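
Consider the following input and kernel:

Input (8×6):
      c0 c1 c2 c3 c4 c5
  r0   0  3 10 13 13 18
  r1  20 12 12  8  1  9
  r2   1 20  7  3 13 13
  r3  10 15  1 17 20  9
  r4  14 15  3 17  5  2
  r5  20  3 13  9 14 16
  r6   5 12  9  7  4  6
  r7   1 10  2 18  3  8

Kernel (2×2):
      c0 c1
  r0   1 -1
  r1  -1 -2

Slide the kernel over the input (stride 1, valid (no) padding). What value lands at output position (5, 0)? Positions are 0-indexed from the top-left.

-12

The receptive field on the input at this output position is [20 3 / 5 12]. Elementwise product with the kernel and sum: 20·1 + 3·-1 + 5·-1 + 12·-2.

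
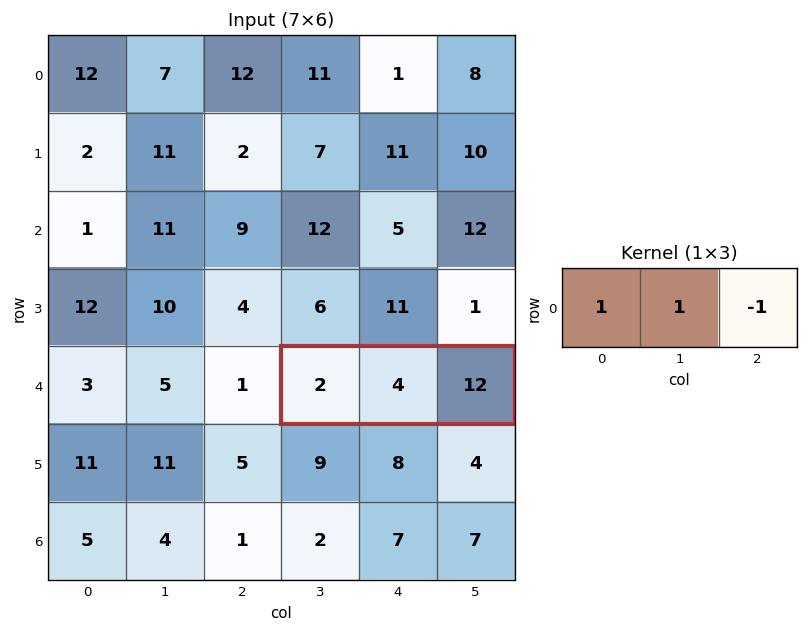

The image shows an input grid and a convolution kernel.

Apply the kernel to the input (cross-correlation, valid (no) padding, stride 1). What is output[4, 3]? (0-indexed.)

-6

The receptive field on the input at this output position is [2 4 12]. Elementwise product with the kernel and sum: 2·1 + 4·1 + 12·-1.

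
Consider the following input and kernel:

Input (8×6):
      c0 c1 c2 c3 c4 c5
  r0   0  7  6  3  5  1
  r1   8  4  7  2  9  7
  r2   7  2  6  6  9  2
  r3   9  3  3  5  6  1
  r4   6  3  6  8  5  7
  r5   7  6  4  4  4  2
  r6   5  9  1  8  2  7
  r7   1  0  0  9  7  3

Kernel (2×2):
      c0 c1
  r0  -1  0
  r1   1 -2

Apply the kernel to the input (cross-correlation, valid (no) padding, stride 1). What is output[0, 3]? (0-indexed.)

The receptive field on the input at this output position is [3 5 / 2 9]. Elementwise product with the kernel and sum: 3·-1 + 2·1 + 9·-2.

-19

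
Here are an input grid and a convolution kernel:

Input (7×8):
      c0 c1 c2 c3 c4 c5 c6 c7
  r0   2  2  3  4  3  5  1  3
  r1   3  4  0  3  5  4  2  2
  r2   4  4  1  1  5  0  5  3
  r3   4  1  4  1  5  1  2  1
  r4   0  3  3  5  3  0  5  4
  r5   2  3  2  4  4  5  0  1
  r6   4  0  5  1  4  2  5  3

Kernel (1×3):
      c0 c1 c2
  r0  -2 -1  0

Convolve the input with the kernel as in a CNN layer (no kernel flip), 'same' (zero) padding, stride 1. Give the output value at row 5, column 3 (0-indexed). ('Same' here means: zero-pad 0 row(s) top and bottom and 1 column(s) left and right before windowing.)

-8

The receptive field on the zero-padded input at this output position is [2 4 4]. Elementwise product with the kernel and sum: 2·-2 + 4·-1.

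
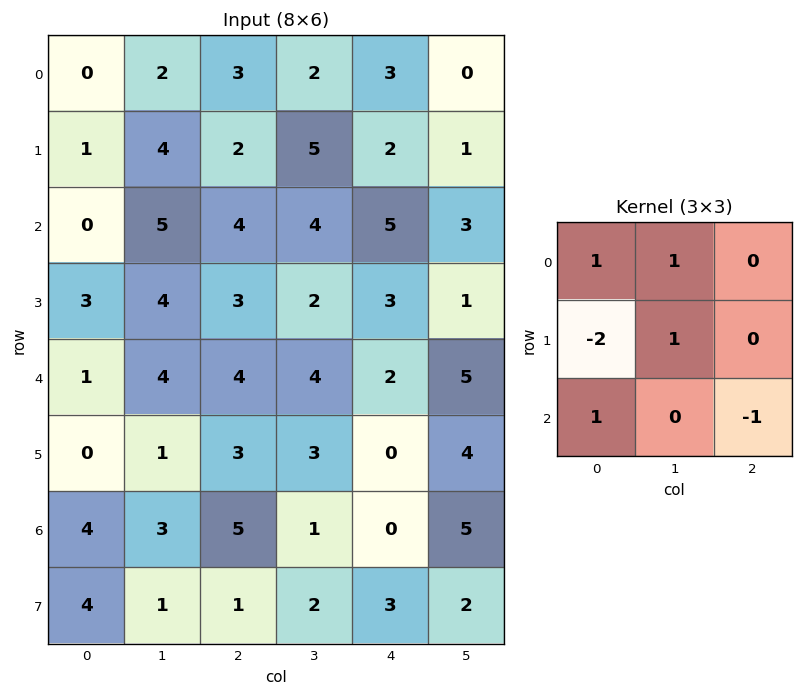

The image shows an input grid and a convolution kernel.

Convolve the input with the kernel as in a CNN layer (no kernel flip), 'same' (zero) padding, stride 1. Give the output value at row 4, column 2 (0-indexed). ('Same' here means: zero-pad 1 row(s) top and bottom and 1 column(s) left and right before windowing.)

The receptive field on the zero-padded input at this output position is [4 3 2 / 4 4 4 / 1 3 3]. Elementwise product with the kernel and sum: 4·1 + 3·1 + 4·-2 + 4·1 + 1·1 + 3·-1.

1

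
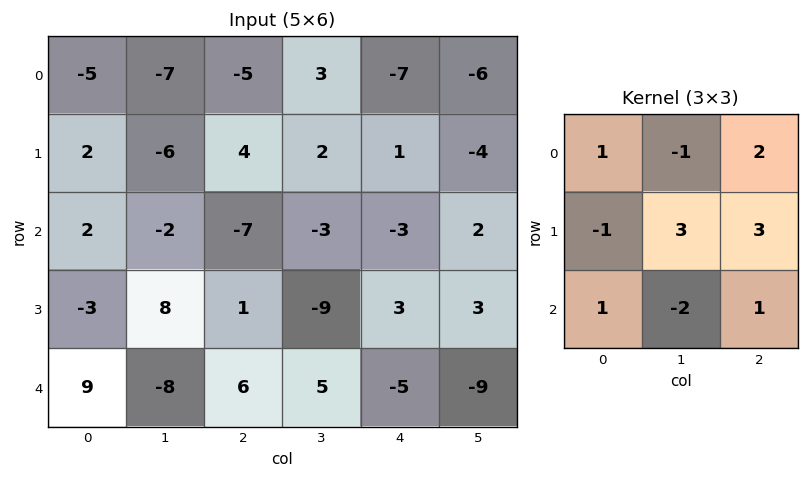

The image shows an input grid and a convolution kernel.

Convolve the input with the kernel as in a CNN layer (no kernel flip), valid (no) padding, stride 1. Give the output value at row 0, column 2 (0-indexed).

-21

The receptive field on the input at this output position is [-5 3 -7 / 4 2 1 / -7 -3 -3]. Elementwise product with the kernel and sum: -5·1 + 3·-1 + -7·2 + 4·-1 + 2·3 + 1·3 + -7·1 + -3·-2 + -3·1.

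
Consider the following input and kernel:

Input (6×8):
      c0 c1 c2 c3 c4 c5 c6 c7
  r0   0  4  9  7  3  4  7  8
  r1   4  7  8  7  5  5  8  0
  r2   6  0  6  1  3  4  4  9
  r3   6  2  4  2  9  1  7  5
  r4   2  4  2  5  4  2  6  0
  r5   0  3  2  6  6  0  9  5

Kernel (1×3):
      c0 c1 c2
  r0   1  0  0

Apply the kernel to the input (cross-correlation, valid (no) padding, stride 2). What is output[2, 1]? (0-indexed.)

2

The receptive field on the input at this output position is [2 5 4]. Elementwise product with the kernel and sum: 2·1.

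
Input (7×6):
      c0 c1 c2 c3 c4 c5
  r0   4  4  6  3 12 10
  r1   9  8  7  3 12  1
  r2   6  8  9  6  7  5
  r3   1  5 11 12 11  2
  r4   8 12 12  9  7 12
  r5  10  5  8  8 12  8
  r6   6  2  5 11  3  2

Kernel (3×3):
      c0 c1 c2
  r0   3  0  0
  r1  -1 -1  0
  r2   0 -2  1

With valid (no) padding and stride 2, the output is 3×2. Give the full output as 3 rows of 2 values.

-12 3
0 -7
10 1

Output[0,0]: The receptive field on the input at this output position is [4 4 6 / 9 8 7 / 6 8 9]. Elementwise product with the kernel and sum: 4·3 + 9·-1 + 8·-1 + 8·-2 + 9·1.
Output[0,1]: The receptive field on the input at this output position is [6 3 12 / 7 3 12 / 9 6 7]. Elementwise product with the kernel and sum: 6·3 + 7·-1 + 3·-1 + 6·-2 + 7·1.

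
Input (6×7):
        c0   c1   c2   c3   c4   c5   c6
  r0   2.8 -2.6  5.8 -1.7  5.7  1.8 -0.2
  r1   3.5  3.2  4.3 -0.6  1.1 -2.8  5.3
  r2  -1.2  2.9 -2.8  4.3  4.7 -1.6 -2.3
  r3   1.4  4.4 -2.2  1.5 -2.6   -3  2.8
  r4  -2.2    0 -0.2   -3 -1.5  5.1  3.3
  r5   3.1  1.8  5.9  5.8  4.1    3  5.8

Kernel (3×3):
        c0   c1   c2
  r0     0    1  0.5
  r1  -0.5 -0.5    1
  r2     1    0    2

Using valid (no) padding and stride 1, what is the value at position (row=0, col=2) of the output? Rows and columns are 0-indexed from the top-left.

The receptive field on the input at this output position is [5.8 -1.7 5.7 / 4.3 -0.6 1.1 / -2.8 4.3 4.7]. Elementwise product with the kernel and sum: -1.7·1 + 5.7·0.5 + 4.3·-0.5 + -0.6·-0.5 + 1.1·1 + -2.8·1 + 4.7·2.

7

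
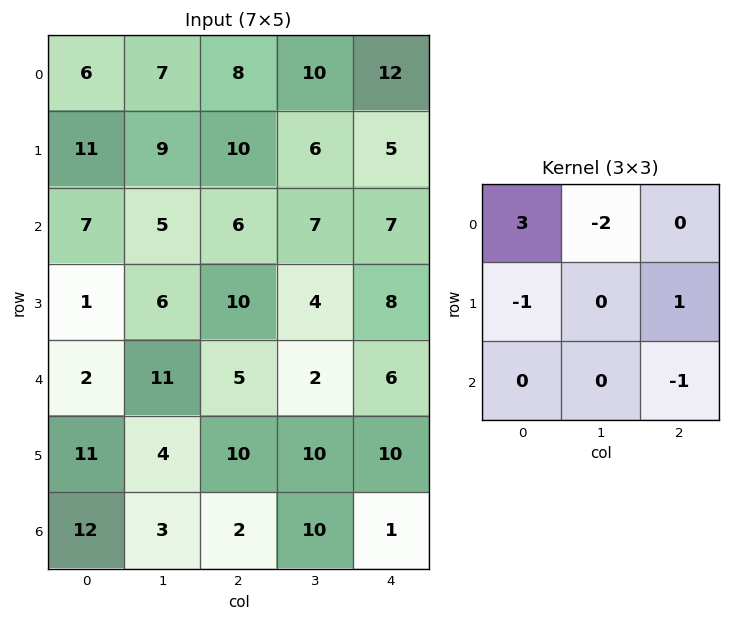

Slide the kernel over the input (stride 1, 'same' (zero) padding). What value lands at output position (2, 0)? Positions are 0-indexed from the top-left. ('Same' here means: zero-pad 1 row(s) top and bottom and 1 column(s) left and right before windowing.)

The receptive field on the zero-padded input at this output position is [0 11 9 / 0 7 5 / 0 1 6]. Elementwise product with the kernel and sum: 0·3 + 11·-2 + 0·-1 + 5·1 + 6·-1.

-23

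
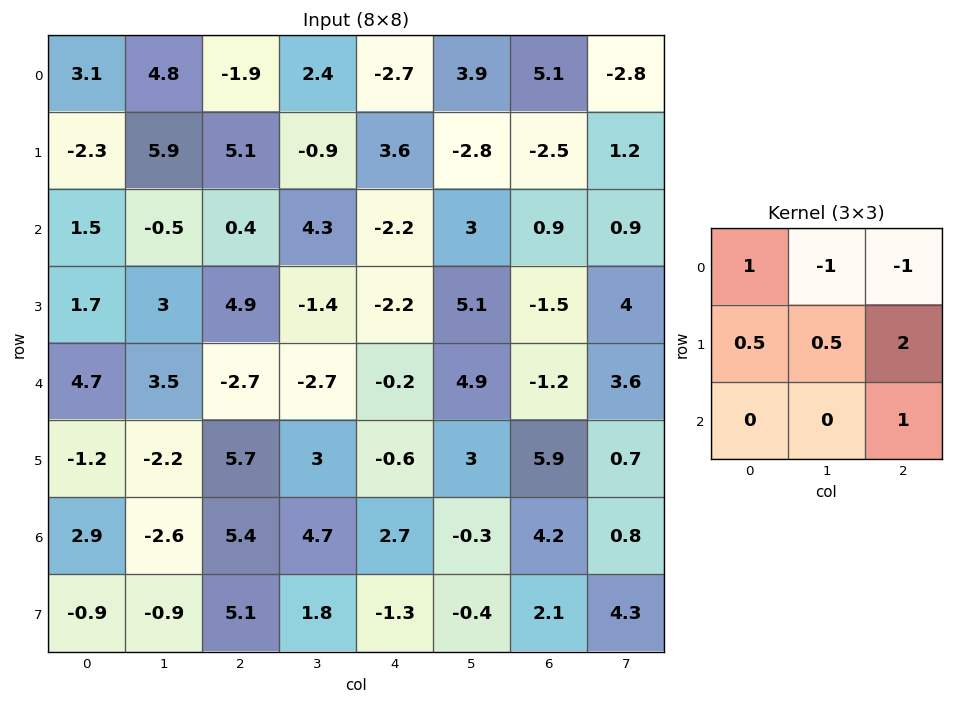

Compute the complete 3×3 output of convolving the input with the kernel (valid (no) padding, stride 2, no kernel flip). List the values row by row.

Output[0,0]: The receptive field on the input at this output position is [3.1 4.8 -1.9 / -2.3 5.9 5.1 / 1.5 -0.5 0.4]. Elementwise product with the kernel and sum: 3.1·1 + 4.8·-1 + -1.9·-1 + -2.3·0.5 + 5.9·0.5 + 5.1·2 + 0.4·1.
Output[0,1]: The receptive field on the input at this output position is [-1.9 2.4 -2.7 / 5.1 -0.9 3.6 / 0.4 4.3 -2.2]. Elementwise product with the kernel and sum: -1.9·1 + 2.4·-1 + -2.7·-1 + 5.1·0.5 + -0.9·0.5 + 3.6·2 + -2.2·1.

12.6 5.5 -15.4
11.05 -4.55 -8.85
19 6.05 13.3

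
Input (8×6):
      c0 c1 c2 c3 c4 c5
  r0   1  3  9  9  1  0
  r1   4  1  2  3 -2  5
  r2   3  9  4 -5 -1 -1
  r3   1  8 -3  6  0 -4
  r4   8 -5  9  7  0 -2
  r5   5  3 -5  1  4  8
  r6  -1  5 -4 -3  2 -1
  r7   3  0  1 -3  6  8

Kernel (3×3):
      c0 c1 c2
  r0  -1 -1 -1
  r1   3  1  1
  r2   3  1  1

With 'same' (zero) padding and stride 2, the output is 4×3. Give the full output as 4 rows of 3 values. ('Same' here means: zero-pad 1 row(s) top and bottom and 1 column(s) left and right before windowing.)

9 35 40
16 47 -9
2 -5 32
-1 7 -16

Output[0,0]: The receptive field on the zero-padded input at this output position is [0 0 0 / 0 1 3 / 0 4 1]. Elementwise product with the kernel and sum: 0·-1 + 0·-1 + 0·-1 + 0·3 + 1·1 + 3·1 + 0·3 + 4·1 + 1·1.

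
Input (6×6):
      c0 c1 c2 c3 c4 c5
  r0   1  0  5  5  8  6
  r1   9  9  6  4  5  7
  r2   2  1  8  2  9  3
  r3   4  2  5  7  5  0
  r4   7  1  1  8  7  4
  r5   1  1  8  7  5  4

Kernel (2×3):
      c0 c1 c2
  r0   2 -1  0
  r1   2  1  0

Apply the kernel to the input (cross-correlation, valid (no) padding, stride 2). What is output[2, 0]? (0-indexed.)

16

The receptive field on the input at this output position is [7 1 1 / 1 1 8]. Elementwise product with the kernel and sum: 7·2 + 1·-1 + 1·2 + 1·1.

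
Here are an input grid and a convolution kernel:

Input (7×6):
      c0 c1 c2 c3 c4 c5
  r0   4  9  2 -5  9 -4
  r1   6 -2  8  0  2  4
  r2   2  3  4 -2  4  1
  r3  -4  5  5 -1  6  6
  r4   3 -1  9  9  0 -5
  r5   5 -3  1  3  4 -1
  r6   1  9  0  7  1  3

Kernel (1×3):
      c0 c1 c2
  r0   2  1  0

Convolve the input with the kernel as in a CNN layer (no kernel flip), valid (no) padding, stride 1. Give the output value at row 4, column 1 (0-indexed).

The receptive field on the input at this output position is [-1 9 9]. Elementwise product with the kernel and sum: -1·2 + 9·1.

7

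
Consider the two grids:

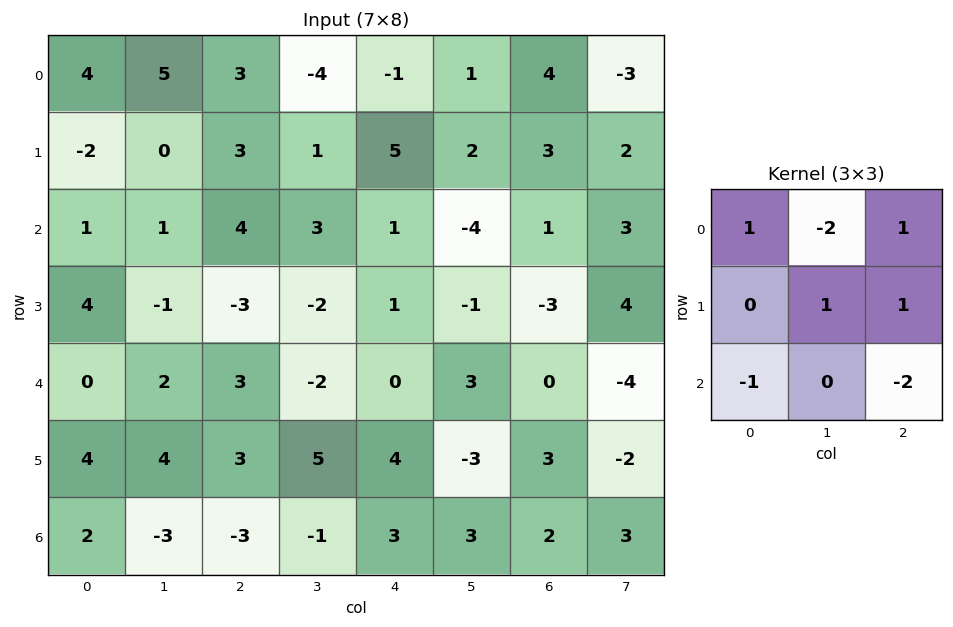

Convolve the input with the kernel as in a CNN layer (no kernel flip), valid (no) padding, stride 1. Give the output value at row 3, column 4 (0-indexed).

The receptive field on the input at this output position is [1 -1 -3 / 0 3 0 / 4 -3 3]. Elementwise product with the kernel and sum: 1·1 + -1·-2 + -3·1 + 3·1 + 0·1 + 4·-1 + 3·-2.

-7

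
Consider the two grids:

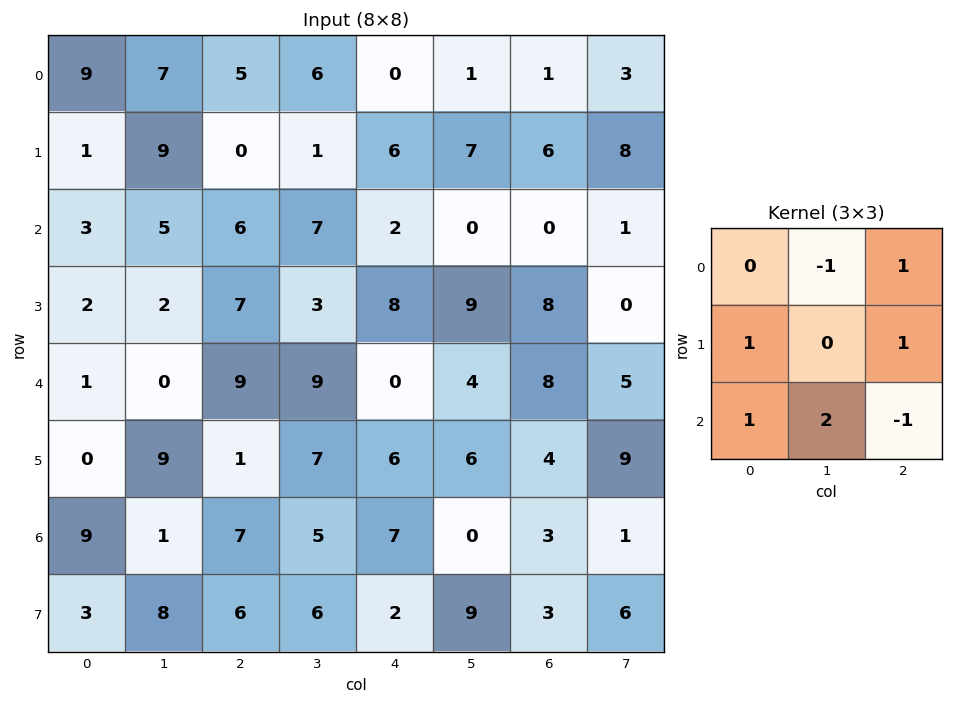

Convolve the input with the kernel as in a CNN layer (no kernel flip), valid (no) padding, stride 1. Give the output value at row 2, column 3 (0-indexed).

The receptive field on the input at this output position is [7 2 0 / 3 8 9 / 9 0 4]. Elementwise product with the kernel and sum: 2·-1 + 0·1 + 3·1 + 9·1 + 9·1 + 0·2 + 4·-1.

15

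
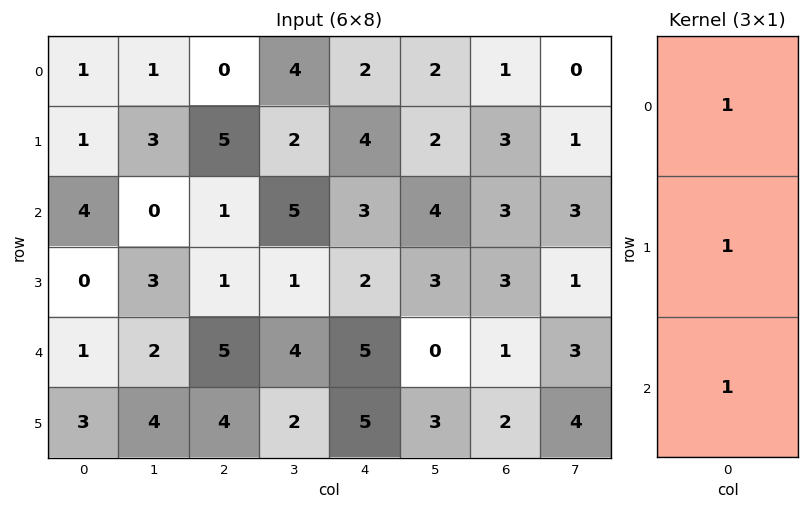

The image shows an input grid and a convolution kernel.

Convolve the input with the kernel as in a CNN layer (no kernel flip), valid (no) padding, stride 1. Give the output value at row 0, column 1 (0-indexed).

The receptive field on the input at this output position is [1 / 3 / 0]. Elementwise product with the kernel and sum: 1·1 + 3·1 + 0·1.

4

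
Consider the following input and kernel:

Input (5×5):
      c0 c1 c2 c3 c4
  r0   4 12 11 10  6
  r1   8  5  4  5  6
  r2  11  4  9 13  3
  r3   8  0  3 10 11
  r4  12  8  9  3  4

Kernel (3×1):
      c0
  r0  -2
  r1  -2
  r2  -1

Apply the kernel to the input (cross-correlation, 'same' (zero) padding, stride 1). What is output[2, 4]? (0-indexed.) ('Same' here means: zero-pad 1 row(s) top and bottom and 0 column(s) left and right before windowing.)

The receptive field on the zero-padded input at this output position is [6 / 3 / 11]. Elementwise product with the kernel and sum: 6·-2 + 3·-2 + 11·-1.

-29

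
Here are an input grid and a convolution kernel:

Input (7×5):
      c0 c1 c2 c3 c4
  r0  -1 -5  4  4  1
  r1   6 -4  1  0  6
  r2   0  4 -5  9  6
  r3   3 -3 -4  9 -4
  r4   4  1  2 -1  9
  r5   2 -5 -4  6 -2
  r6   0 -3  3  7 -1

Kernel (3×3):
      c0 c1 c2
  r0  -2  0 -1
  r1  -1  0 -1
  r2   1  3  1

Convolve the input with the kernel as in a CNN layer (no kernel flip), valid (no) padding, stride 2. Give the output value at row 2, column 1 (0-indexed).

The receptive field on the input at this output position is [2 -1 9 / -4 6 -2 / 3 7 -1]. Elementwise product with the kernel and sum: 2·-2 + 9·-1 + -4·-1 + -2·-1 + 3·1 + 7·3 + -1·1.

16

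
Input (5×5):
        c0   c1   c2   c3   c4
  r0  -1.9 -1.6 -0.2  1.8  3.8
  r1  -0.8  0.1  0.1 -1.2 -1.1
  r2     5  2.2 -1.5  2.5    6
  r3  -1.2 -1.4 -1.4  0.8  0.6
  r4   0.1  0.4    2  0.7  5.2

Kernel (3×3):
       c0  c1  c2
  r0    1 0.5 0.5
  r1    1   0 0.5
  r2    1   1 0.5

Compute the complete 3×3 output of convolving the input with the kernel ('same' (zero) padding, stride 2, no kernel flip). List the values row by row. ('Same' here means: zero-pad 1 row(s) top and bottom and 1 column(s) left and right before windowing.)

Output[0,0]: The receptive field on the zero-padded input at this output position is [0 0 0 / 0 -1.9 -1.6 / 0 -0.8 0.1]. Elementwise product with the kernel and sum: 0·1 + 0·0.5 + 0·0.5 + 0·1 + -1.6·0.5 + 0·1 + -0.8·1 + 0.1·0.5.
Output[0,1]: The receptive field on the zero-padded input at this output position is [0 0 0 / -1.6 -0.2 1.8 / 0.1 0.1 -1.2]. Elementwise product with the kernel and sum: 0·1 + 0·0.5 + 0·0.5 + -1.6·1 + 1.8·0.5 + 0.1·1 + 0.1·1 + -1.2·0.5.

-1.55 -1.1 -0.5
-1.15 0.6 2.15
-1.1 -0.95 1.8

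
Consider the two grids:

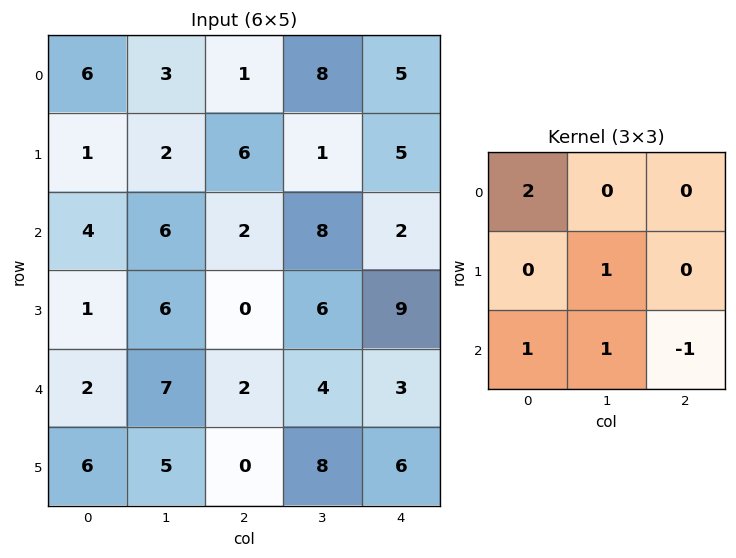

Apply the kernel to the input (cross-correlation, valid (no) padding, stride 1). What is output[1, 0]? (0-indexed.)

The receptive field on the input at this output position is [1 2 6 / 4 6 2 / 1 6 0]. Elementwise product with the kernel and sum: 1·2 + 6·1 + 1·1 + 6·1 + 0·-1.

15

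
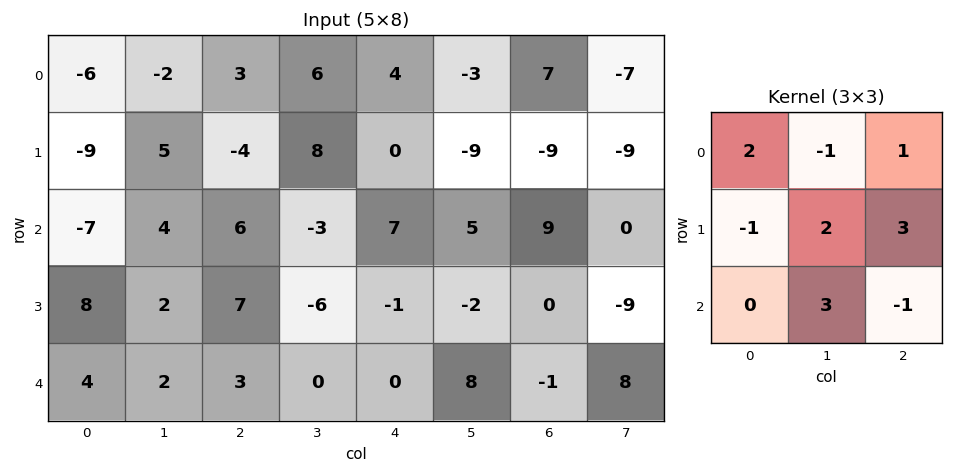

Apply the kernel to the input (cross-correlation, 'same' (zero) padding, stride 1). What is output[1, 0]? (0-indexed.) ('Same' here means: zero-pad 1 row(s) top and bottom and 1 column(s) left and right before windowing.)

The receptive field on the zero-padded input at this output position is [0 -6 -2 / 0 -9 5 / 0 -7 4]. Elementwise product with the kernel and sum: 0·2 + -6·-1 + -2·1 + 0·-1 + -9·2 + 5·3 + -7·3 + 4·-1.

-24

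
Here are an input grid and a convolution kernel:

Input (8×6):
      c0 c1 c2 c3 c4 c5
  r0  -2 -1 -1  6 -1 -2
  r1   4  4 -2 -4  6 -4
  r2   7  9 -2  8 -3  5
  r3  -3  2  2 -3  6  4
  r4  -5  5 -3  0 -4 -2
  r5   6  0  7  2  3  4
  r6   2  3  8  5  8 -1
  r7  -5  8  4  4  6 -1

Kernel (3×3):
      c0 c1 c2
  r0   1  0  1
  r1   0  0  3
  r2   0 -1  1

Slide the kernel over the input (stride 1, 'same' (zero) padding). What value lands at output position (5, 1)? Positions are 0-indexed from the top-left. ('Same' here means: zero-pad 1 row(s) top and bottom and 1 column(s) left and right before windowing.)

18

The receptive field on the zero-padded input at this output position is [-5 5 -3 / 6 0 7 / 2 3 8]. Elementwise product with the kernel and sum: -5·1 + -3·1 + 7·3 + 3·-1 + 8·1.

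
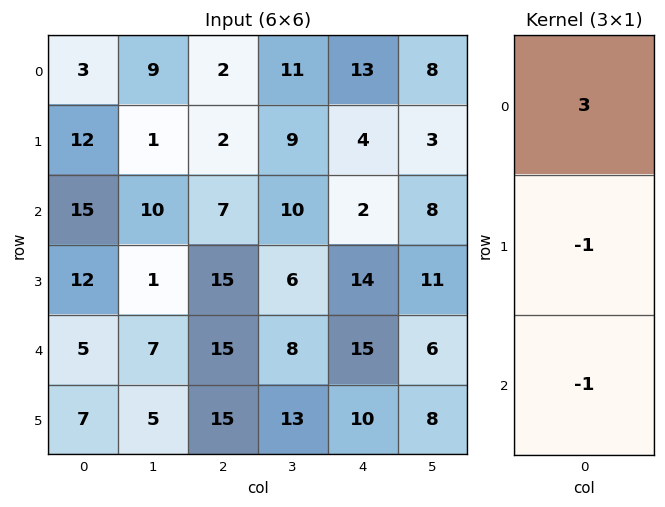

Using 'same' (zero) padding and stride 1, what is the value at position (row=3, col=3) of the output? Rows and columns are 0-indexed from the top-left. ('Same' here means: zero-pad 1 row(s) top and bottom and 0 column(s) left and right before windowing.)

16

The receptive field on the zero-padded input at this output position is [10 / 6 / 8]. Elementwise product with the kernel and sum: 10·3 + 6·-1 + 8·-1.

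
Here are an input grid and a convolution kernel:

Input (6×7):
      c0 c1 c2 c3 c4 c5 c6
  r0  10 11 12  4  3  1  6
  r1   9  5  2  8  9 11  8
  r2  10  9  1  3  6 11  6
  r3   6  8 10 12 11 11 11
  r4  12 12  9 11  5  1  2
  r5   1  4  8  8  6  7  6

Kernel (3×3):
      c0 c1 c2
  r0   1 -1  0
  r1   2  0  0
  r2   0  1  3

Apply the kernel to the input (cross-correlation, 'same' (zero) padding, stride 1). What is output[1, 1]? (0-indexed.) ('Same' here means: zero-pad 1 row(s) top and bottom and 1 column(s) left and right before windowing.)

The receptive field on the zero-padded input at this output position is [10 11 12 / 9 5 2 / 10 9 1]. Elementwise product with the kernel and sum: 10·1 + 11·-1 + 9·2 + 9·1 + 1·3.

29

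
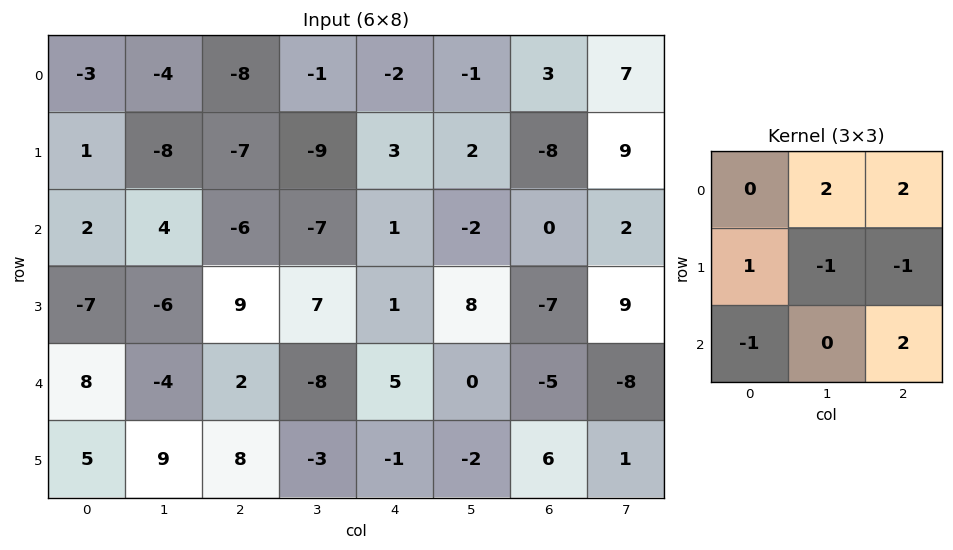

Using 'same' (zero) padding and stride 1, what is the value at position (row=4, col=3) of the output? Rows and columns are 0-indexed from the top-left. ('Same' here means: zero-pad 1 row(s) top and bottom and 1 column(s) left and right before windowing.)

The receptive field on the zero-padded input at this output position is [9 7 1 / 2 -8 5 / 8 -3 -1]. Elementwise product with the kernel and sum: 7·2 + 1·2 + 2·1 + -8·-1 + 5·-1 + 8·-1 + -1·2.

11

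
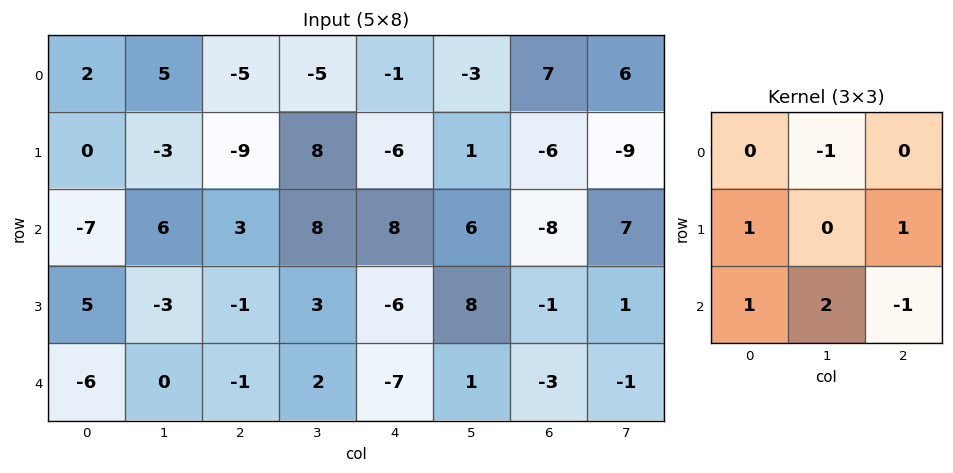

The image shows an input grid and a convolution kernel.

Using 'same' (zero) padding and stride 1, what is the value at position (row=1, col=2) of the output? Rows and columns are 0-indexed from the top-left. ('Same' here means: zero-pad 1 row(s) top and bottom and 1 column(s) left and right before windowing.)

14

The receptive field on the zero-padded input at this output position is [5 -5 -5 / -3 -9 8 / 6 3 8]. Elementwise product with the kernel and sum: -5·-1 + -3·1 + 8·1 + 6·1 + 3·2 + 8·-1.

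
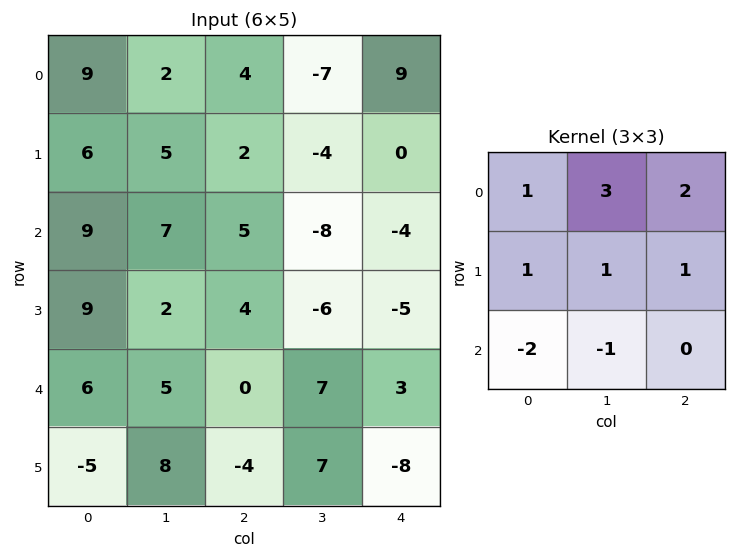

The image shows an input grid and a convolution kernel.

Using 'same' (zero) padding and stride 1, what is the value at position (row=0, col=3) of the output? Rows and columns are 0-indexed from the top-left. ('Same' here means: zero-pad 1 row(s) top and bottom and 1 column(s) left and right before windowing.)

The receptive field on the zero-padded input at this output position is [0 0 0 / 4 -7 9 / 2 -4 0]. Elementwise product with the kernel and sum: 0·1 + 0·3 + 0·2 + 4·1 + -7·1 + 9·1 + 2·-2 + -4·-1.

6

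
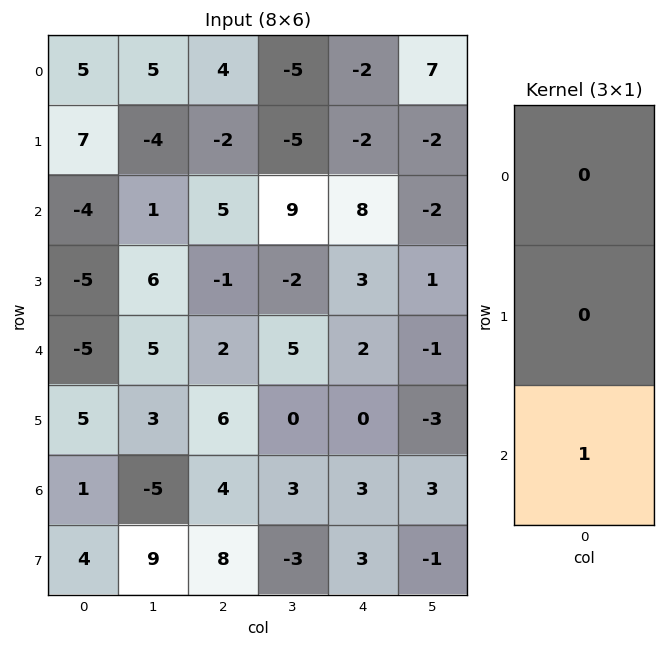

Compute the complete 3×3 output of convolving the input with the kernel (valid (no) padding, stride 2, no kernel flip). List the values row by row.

-4 5 8
-5 2 2
1 4 3

Output[0,0]: The receptive field on the input at this output position is [5 / 7 / -4]. Elementwise product with the kernel and sum: -4·1.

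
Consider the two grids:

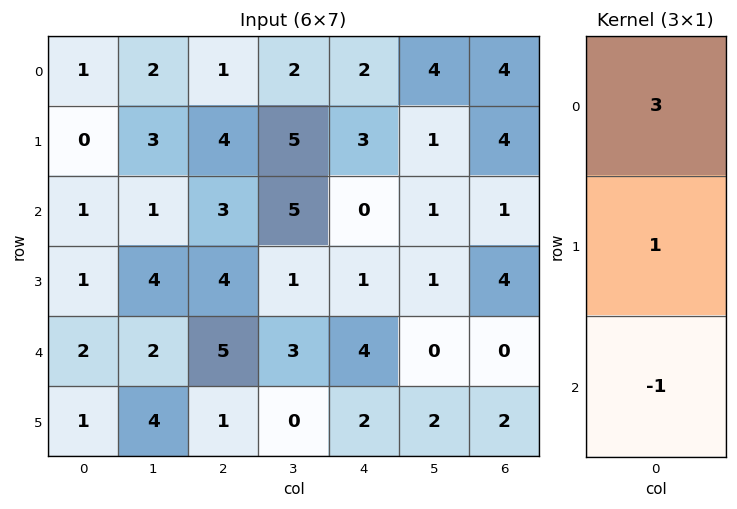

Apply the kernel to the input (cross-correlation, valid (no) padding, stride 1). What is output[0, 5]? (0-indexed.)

The receptive field on the input at this output position is [4 / 1 / 1]. Elementwise product with the kernel and sum: 4·3 + 1·1 + 1·-1.

12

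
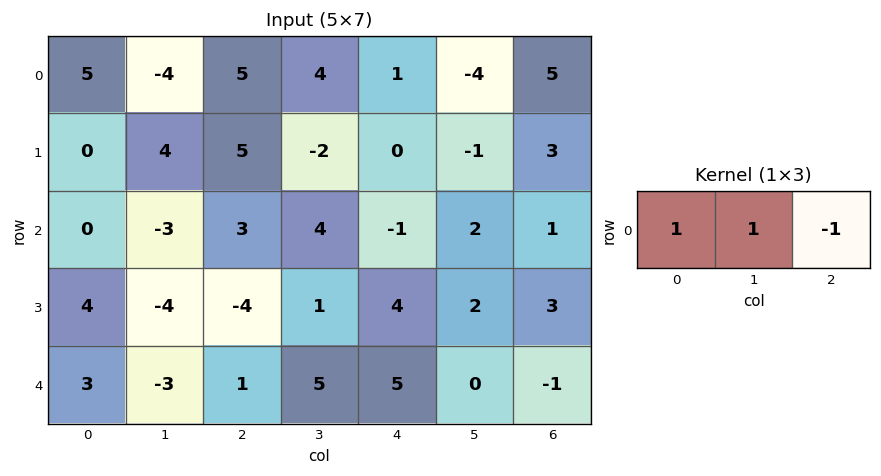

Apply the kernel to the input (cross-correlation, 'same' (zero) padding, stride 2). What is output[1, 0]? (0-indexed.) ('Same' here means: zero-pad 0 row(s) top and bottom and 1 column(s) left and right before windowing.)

3

The receptive field on the zero-padded input at this output position is [0 0 -3]. Elementwise product with the kernel and sum: 0·1 + 0·1 + -3·-1.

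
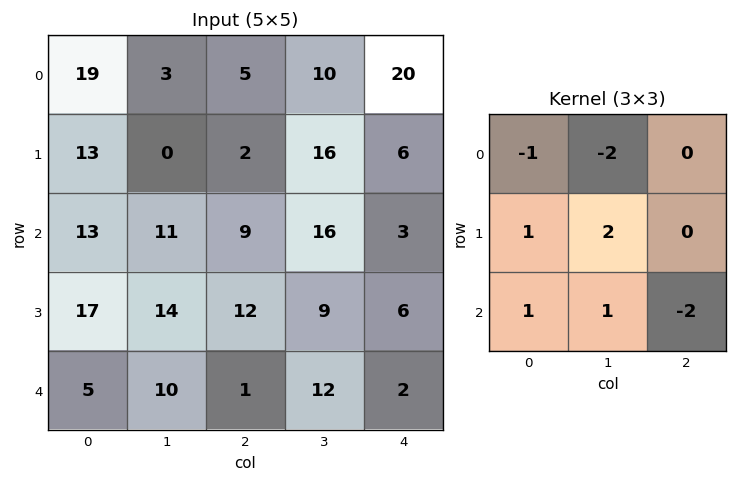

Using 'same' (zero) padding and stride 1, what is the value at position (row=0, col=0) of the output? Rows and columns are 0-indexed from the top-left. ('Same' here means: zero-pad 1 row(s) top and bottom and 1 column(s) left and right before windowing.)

51

The receptive field on the zero-padded input at this output position is [0 0 0 / 0 19 3 / 0 13 0]. Elementwise product with the kernel and sum: 0·-1 + 0·-2 + 0·1 + 19·2 + 0·1 + 13·1 + 0·-2.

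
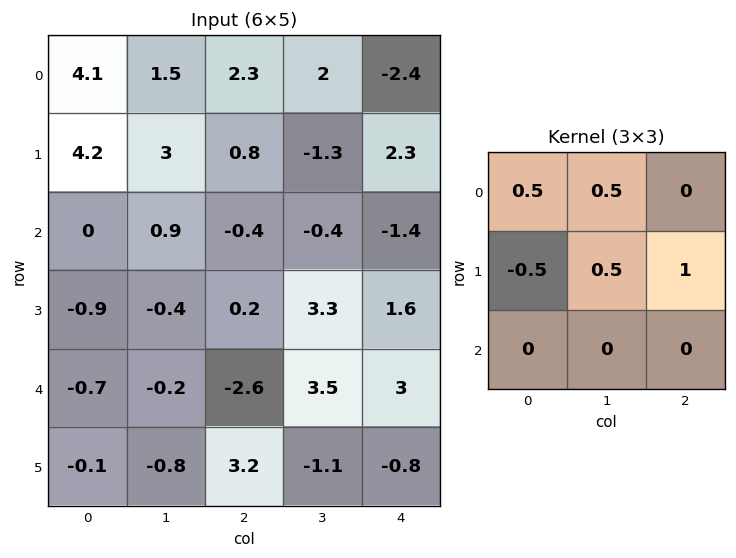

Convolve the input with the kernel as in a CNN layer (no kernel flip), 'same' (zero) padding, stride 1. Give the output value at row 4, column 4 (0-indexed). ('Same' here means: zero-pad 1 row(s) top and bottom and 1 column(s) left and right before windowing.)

The receptive field on the zero-padded input at this output position is [3.3 1.6 0 / 3.5 3 0 / -1.1 -0.8 0]. Elementwise product with the kernel and sum: 3.3·0.5 + 1.6·0.5 + 3.5·-0.5 + 3·0.5 + 0·1.

2.2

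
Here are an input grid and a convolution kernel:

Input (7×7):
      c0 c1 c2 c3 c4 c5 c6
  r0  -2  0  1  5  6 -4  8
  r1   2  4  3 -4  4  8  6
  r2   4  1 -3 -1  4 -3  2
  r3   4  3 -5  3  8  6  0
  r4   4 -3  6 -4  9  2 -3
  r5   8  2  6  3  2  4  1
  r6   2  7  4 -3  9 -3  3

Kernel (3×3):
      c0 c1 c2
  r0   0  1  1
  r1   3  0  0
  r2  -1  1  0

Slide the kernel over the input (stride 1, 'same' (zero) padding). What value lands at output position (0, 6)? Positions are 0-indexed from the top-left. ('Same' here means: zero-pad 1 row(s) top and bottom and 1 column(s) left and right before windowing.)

The receptive field on the zero-padded input at this output position is [0 0 0 / -4 8 0 / 8 6 0]. Elementwise product with the kernel and sum: 0·1 + 0·1 + -4·3 + 8·-1 + 6·1.

-14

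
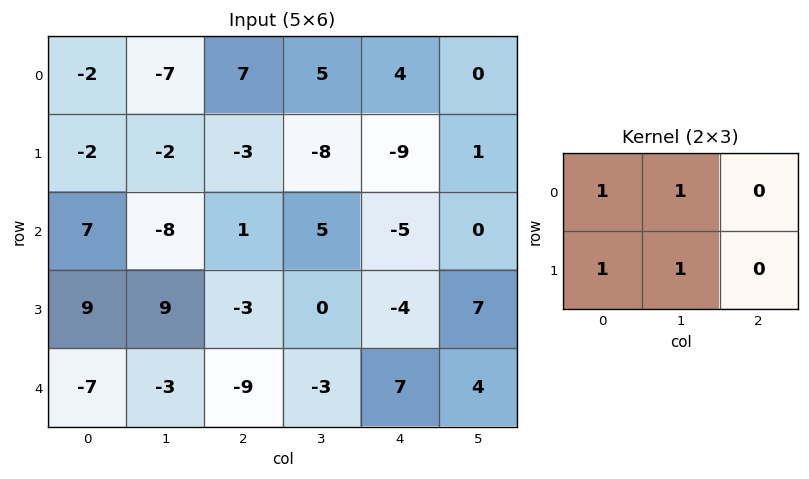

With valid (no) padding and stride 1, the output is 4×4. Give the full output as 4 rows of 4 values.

-13 -5 1 -8
-5 -12 -5 -17
17 -1 3 -4
8 -6 -15 0

Output[0,0]: The receptive field on the input at this output position is [-2 -7 7 / -2 -2 -3]. Elementwise product with the kernel and sum: -2·1 + -7·1 + -2·1 + -2·1.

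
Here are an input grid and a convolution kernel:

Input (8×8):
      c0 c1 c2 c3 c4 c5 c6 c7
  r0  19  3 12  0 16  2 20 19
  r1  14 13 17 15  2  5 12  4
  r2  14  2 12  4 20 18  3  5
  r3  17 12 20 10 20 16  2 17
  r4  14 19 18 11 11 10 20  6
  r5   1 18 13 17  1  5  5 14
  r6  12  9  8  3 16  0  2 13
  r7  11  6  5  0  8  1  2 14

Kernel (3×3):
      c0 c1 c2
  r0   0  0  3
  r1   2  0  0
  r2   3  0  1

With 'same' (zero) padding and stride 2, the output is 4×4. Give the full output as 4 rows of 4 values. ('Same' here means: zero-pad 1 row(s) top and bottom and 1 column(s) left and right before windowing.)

13 60 50 23
51 95 69 113
54 139 126 100
60 87 22 59

Output[0,0]: The receptive field on the zero-padded input at this output position is [0 0 0 / 0 19 3 / 0 14 13]. Elementwise product with the kernel and sum: 0·3 + 0·2 + 0·3 + 13·1.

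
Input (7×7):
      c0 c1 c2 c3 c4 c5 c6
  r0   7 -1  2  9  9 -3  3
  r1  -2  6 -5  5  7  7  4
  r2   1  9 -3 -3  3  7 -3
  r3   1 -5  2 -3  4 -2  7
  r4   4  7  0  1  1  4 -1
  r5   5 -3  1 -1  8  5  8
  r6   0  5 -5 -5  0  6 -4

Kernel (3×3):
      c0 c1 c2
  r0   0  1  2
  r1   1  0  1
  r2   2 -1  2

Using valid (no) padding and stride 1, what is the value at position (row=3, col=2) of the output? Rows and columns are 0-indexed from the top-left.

The receptive field on the input at this output position is [2 -3 4 / 0 1 1 / 1 -1 8]. Elementwise product with the kernel and sum: -3·1 + 4·2 + 0·1 + 1·1 + 1·2 + -1·-1 + 8·2.

25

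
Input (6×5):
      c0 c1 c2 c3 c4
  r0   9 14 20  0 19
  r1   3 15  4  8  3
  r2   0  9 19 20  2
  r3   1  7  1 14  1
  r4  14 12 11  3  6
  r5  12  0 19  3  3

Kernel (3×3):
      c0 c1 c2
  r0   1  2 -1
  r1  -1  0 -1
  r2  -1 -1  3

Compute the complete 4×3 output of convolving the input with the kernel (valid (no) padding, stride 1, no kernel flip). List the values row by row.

Output[0,0]: The receptive field on the input at this output position is [9 14 20 / 3 15 4 / 0 9 19]. Elementwise product with the kernel and sum: 9·1 + 14·2 + 20·-1 + 3·-1 + 4·-1 + 0·-1 + 9·-1 + 19·3.
Output[0,1]: The receptive field on the input at this output position is [14 20 0 / 15 4 8 / 9 19 20]. Elementwise product with the kernel and sum: 14·1 + 20·2 + 0·-1 + 15·-1 + 8·-1 + 9·-1 + 19·-1 + 20·3.

58 63 -39
5 20 -16
4 -8 59
34 -30 -2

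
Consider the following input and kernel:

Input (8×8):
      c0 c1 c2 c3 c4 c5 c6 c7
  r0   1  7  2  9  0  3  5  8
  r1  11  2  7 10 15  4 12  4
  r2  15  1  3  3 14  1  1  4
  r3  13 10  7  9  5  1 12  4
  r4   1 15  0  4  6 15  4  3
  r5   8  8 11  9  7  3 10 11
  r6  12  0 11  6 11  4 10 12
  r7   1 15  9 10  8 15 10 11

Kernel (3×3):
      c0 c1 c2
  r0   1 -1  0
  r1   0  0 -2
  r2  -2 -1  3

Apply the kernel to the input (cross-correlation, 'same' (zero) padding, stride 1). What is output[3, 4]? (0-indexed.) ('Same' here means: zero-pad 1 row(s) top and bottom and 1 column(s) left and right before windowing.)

The receptive field on the zero-padded input at this output position is [3 14 1 / 9 5 1 / 4 6 15]. Elementwise product with the kernel and sum: 3·1 + 14·-1 + 1·-2 + 4·-2 + 6·-1 + 15·3.

18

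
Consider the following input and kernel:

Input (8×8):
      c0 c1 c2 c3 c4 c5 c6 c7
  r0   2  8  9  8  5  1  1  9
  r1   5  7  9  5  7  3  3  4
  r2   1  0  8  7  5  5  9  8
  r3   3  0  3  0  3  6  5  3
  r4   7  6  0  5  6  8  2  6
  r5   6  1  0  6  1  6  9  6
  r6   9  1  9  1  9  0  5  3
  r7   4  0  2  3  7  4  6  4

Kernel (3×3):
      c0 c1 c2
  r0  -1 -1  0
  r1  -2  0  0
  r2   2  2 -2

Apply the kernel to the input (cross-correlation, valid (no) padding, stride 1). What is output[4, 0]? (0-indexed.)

The receptive field on the input at this output position is [7 6 0 / 6 1 0 / 9 1 9]. Elementwise product with the kernel and sum: 7·-1 + 6·-1 + 6·-2 + 9·2 + 1·2 + 9·-2.

-23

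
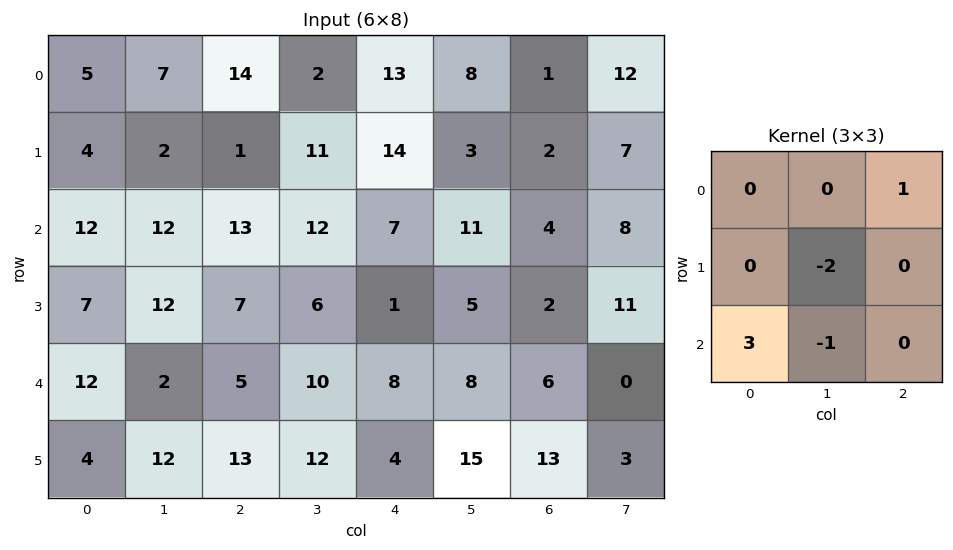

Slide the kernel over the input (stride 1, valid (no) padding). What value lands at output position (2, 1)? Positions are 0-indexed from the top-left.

The receptive field on the input at this output position is [12 13 12 / 12 7 6 / 2 5 10]. Elementwise product with the kernel and sum: 12·1 + 7·-2 + 2·3 + 5·-1.

-1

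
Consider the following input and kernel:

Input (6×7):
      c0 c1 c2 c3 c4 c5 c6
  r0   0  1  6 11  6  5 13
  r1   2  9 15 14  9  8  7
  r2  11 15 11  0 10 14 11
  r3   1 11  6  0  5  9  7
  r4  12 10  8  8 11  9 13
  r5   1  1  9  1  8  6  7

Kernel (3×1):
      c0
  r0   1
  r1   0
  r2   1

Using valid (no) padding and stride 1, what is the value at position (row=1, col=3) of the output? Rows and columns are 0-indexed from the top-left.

14

The receptive field on the input at this output position is [14 / 0 / 0]. Elementwise product with the kernel and sum: 14·1 + 0·1.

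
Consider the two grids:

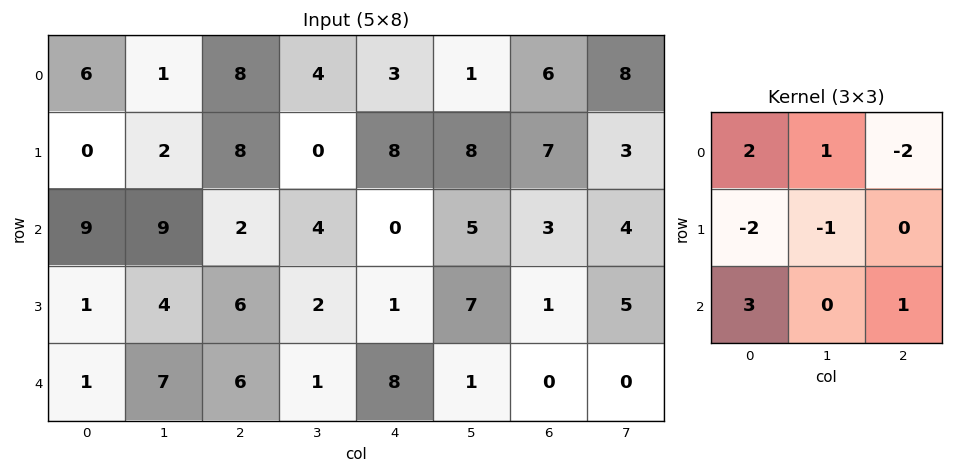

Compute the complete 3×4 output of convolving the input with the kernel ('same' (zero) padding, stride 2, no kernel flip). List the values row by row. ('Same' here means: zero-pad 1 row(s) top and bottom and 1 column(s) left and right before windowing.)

-4 -4 -3 19
-9 6 -3 30
-8 -10 -19 3

Output[0,0]: The receptive field on the zero-padded input at this output position is [0 0 0 / 0 6 1 / 0 0 2]. Elementwise product with the kernel and sum: 0·2 + 0·1 + 0·-2 + 0·-2 + 6·-1 + 0·3 + 2·1.
Output[0,1]: The receptive field on the zero-padded input at this output position is [0 0 0 / 1 8 4 / 2 8 0]. Elementwise product with the kernel and sum: 0·2 + 0·1 + 0·-2 + 1·-2 + 8·-1 + 2·3 + 0·1.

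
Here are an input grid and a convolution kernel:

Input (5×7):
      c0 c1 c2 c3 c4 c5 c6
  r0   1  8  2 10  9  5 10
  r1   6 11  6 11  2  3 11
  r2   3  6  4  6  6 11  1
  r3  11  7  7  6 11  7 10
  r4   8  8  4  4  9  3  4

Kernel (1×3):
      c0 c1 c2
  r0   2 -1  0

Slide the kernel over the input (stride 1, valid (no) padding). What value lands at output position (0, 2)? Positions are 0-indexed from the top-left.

The receptive field on the input at this output position is [2 10 9]. Elementwise product with the kernel and sum: 2·2 + 10·-1.

-6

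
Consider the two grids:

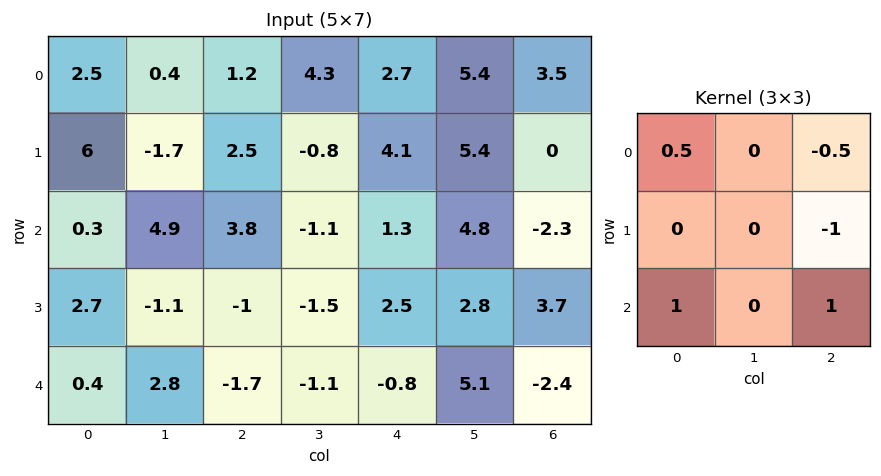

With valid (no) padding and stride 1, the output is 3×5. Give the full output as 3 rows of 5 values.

2.25 2.65 0.25 -2.25 -1.4
-0.35 -1.95 -0.6 -6.6 10.55
-2.05 6.2 -3.75 -1.75 -5.1

Output[0,0]: The receptive field on the input at this output position is [2.5 0.4 1.2 / 6 -1.7 2.5 / 0.3 4.9 3.8]. Elementwise product with the kernel and sum: 2.5·0.5 + 1.2·-0.5 + 2.5·-1 + 0.3·1 + 3.8·1.
Output[0,1]: The receptive field on the input at this output position is [0.4 1.2 4.3 / -1.7 2.5 -0.8 / 4.9 3.8 -1.1]. Elementwise product with the kernel and sum: 0.4·0.5 + 4.3·-0.5 + -0.8·-1 + 4.9·1 + -1.1·1.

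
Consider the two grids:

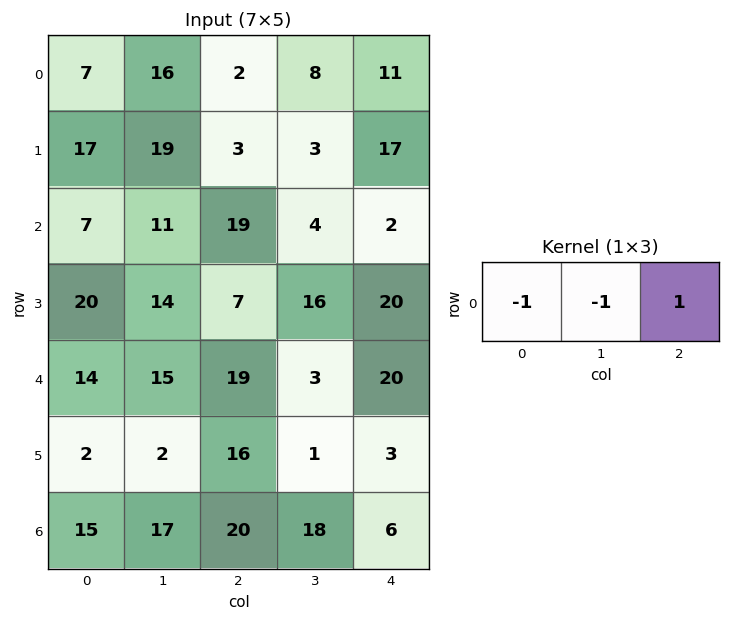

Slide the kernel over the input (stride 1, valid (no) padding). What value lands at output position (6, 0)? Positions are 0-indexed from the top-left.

-12

The receptive field on the input at this output position is [15 17 20]. Elementwise product with the kernel and sum: 15·-1 + 17·-1 + 20·1.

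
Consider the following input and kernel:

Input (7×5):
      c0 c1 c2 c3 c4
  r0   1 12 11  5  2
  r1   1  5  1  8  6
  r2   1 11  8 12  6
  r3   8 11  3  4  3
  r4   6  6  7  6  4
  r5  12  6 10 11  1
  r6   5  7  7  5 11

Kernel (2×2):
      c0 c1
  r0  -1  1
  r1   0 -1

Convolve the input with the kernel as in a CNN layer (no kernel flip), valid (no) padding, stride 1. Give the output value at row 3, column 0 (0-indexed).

The receptive field on the input at this output position is [8 11 / 6 6]. Elementwise product with the kernel and sum: 8·-1 + 11·1 + 6·-1.

-3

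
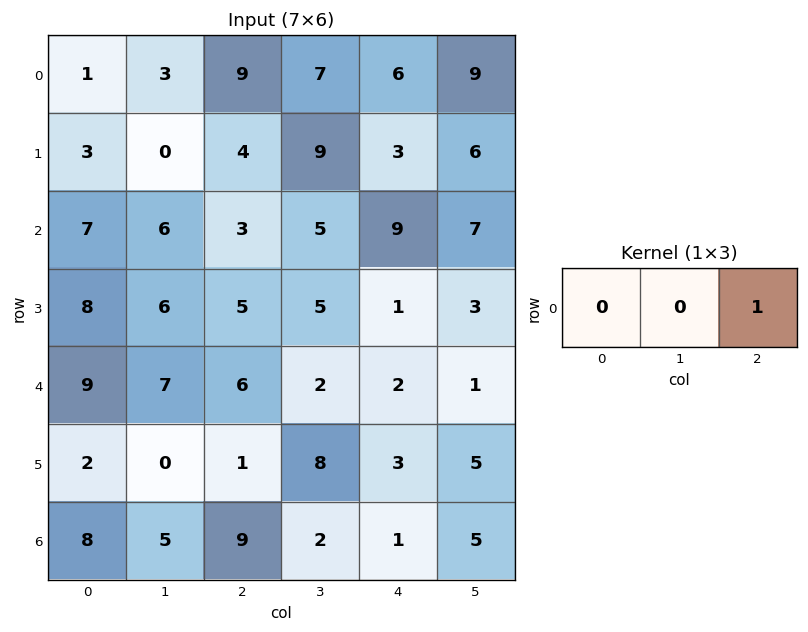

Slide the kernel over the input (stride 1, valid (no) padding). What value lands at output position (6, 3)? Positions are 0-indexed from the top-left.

The receptive field on the input at this output position is [2 1 5]. Elementwise product with the kernel and sum: 5·1.

5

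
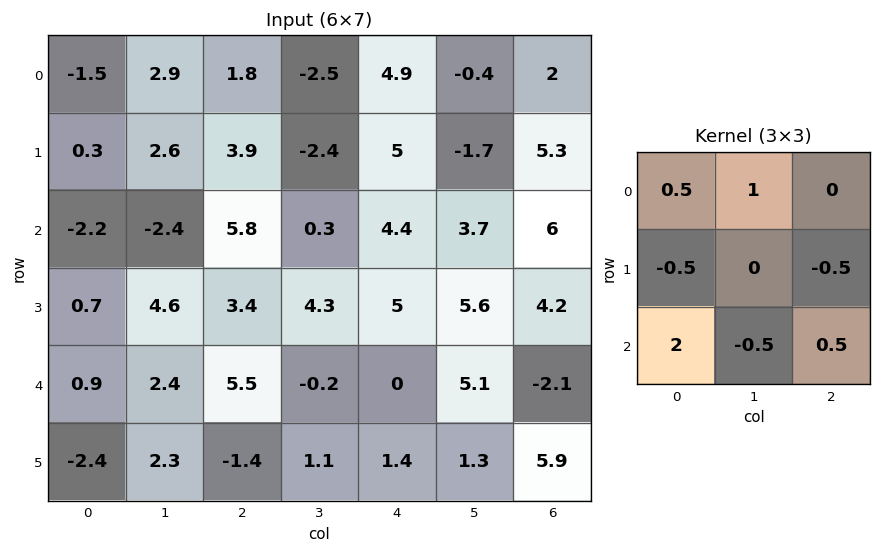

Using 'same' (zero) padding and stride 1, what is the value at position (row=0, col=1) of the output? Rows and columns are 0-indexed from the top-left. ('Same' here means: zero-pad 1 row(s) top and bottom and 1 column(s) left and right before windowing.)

1.1

The receptive field on the zero-padded input at this output position is [0 0 0 / -1.5 2.9 1.8 / 0.3 2.6 3.9]. Elementwise product with the kernel and sum: 0·0.5 + 0·1 + -1.5·-0.5 + 1.8·-0.5 + 0.3·2 + 2.6·-0.5 + 3.9·0.5.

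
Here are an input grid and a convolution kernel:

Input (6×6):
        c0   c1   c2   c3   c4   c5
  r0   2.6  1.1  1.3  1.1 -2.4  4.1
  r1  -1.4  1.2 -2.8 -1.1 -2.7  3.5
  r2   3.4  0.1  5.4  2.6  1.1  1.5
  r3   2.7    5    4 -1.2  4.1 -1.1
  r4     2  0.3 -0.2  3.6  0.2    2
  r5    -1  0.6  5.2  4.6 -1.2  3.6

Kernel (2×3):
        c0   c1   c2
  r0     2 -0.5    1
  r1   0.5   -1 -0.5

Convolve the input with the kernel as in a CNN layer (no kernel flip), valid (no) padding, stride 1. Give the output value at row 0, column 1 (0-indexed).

The receptive field on the input at this output position is [1.1 1.3 1.1 / 1.2 -2.8 -1.1]. Elementwise product with the kernel and sum: 1.1·2 + 1.3·-0.5 + 1.1·1 + 1.2·0.5 + -2.8·-1 + -1.1·-0.5.

6.6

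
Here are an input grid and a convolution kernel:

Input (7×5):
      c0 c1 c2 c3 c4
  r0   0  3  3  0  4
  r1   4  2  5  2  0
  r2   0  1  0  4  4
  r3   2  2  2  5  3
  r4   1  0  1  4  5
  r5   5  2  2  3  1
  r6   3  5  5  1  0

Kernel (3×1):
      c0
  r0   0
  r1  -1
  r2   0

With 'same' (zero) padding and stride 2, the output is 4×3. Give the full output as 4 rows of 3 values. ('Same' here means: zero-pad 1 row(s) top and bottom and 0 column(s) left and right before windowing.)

0 -3 -4
0 0 -4
-1 -1 -5
-3 -5 0

Output[0,0]: The receptive field on the zero-padded input at this output position is [0 / 0 / 4]. Elementwise product with the kernel and sum: 0·-1.
Output[0,1]: The receptive field on the zero-padded input at this output position is [0 / 3 / 5]. Elementwise product with the kernel and sum: 3·-1.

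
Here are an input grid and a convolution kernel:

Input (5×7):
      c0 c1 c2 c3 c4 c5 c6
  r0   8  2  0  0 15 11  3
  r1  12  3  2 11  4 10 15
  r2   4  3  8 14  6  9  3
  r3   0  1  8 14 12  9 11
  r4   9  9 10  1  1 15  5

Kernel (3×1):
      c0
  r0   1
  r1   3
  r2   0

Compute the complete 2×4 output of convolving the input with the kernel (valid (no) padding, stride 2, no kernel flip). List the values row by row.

44 6 27 48
4 32 42 36

Output[0,0]: The receptive field on the input at this output position is [8 / 12 / 4]. Elementwise product with the kernel and sum: 8·1 + 12·3.
Output[0,1]: The receptive field on the input at this output position is [0 / 2 / 8]. Elementwise product with the kernel and sum: 0·1 + 2·3.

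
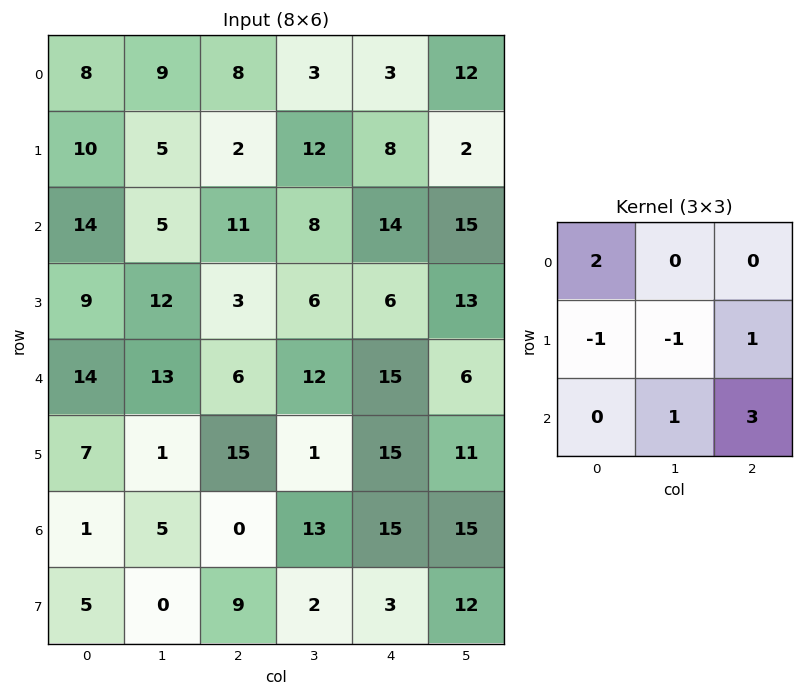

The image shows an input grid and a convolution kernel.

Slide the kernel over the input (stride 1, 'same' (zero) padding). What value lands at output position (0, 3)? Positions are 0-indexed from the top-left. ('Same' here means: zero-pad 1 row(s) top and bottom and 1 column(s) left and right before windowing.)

28

The receptive field on the zero-padded input at this output position is [0 0 0 / 8 3 3 / 2 12 8]. Elementwise product with the kernel and sum: 0·2 + 8·-1 + 3·-1 + 3·1 + 12·1 + 8·3.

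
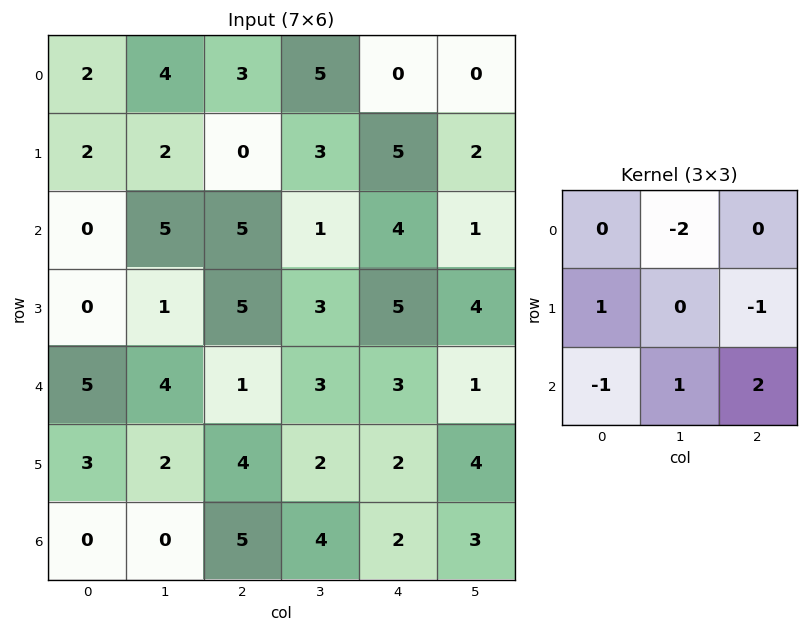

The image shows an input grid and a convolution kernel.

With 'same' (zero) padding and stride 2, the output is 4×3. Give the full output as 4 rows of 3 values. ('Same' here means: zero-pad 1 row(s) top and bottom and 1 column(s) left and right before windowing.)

2 3 11
-7 14 0
3 -3 0
-6 -12 -3

Output[0,0]: The receptive field on the zero-padded input at this output position is [0 0 0 / 0 2 4 / 0 2 2]. Elementwise product with the kernel and sum: 0·-2 + 0·1 + 4·-1 + 0·-1 + 2·1 + 2·2.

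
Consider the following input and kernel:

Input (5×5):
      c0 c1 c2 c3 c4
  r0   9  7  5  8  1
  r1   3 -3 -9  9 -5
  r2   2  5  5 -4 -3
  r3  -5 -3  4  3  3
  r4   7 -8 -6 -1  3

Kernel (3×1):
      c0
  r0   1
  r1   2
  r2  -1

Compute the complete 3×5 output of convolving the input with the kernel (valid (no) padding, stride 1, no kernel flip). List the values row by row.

13 -4 -18 30 -6
12 10 -3 -2 -14
-15 7 19 3 0

Output[0,0]: The receptive field on the input at this output position is [9 / 3 / 2]. Elementwise product with the kernel and sum: 9·1 + 3·2 + 2·-1.
Output[0,1]: The receptive field on the input at this output position is [7 / -3 / 5]. Elementwise product with the kernel and sum: 7·1 + -3·2 + 5·-1.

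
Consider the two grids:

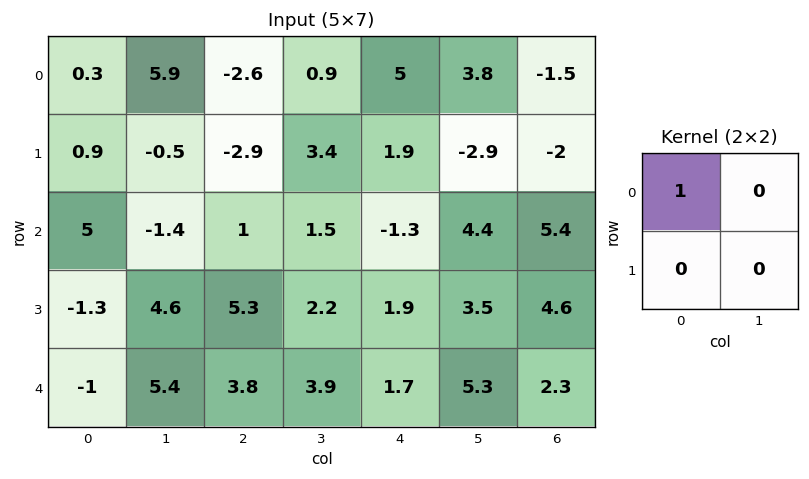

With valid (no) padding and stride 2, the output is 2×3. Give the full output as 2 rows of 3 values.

Output[0,0]: The receptive field on the input at this output position is [0.3 5.9 / 0.9 -0.5]. Elementwise product with the kernel and sum: 0.3·1.
Output[0,1]: The receptive field on the input at this output position is [-2.6 0.9 / -2.9 3.4]. Elementwise product with the kernel and sum: -2.6·1.

0.3 -2.6 5
5 1 -1.3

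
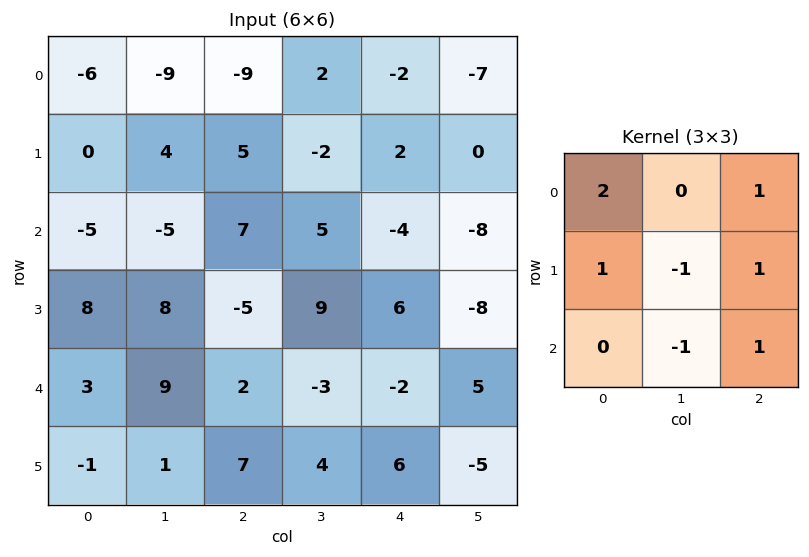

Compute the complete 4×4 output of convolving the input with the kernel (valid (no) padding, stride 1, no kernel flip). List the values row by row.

Output[0,0]: The receptive field on the input at this output position is [-6 -9 -9 / 0 4 5 / -5 -5 7]. Elementwise product with the kernel and sum: -6·2 + -9·1 + 0·1 + 4·-1 + 5·1 + -5·-1 + 7·1.
Output[0,1]: The receptive field on the input at this output position is [-9 -9 2 / 4 5 -2 / -5 7 5]. Elementwise product with the kernel and sum: -9·2 + 2·1 + 4·1 + 5·-1 + -2·1 + 7·-1 + 5·1.

-8 -21 -20 -11
-1 13 7 -17
-15 12 3 4
13 26 1 3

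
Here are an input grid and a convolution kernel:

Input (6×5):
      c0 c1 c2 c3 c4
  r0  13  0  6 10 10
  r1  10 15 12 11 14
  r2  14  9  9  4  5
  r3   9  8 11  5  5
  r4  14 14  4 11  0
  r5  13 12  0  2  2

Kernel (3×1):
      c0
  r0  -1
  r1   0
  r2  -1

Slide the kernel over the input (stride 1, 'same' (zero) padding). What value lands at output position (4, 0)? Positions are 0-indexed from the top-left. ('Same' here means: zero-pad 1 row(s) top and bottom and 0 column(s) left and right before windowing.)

The receptive field on the zero-padded input at this output position is [9 / 14 / 13]. Elementwise product with the kernel and sum: 9·-1 + 13·-1.

-22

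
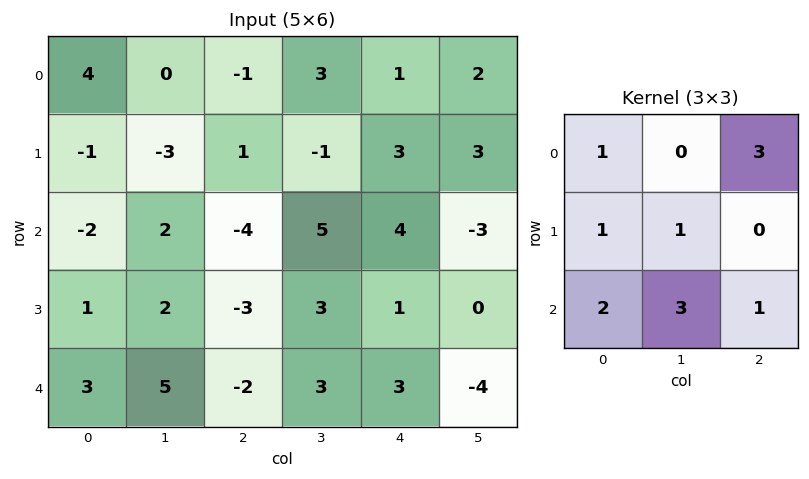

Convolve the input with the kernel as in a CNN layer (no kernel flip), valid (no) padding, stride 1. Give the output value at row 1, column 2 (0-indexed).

15

The receptive field on the input at this output position is [1 -1 3 / -4 5 4 / -3 3 1]. Elementwise product with the kernel and sum: 1·1 + 3·3 + -4·1 + 5·1 + -3·2 + 3·3 + 1·1.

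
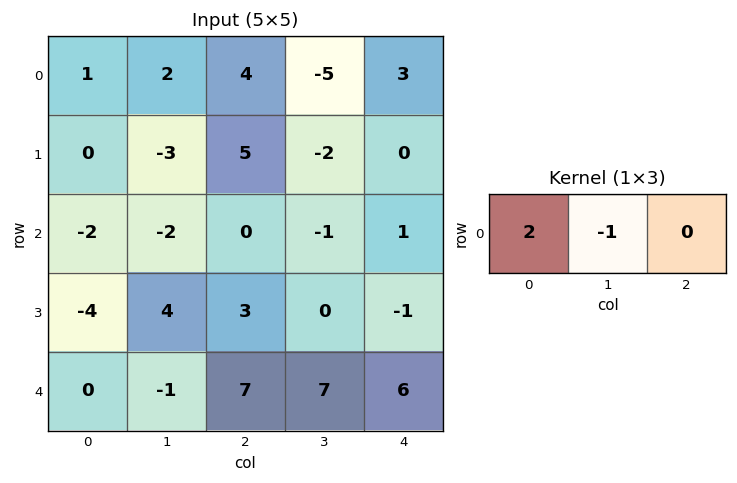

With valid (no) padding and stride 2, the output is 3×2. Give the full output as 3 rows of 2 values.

Output[0,0]: The receptive field on the input at this output position is [1 2 4]. Elementwise product with the kernel and sum: 1·2 + 2·-1.

0 13
-2 1
1 7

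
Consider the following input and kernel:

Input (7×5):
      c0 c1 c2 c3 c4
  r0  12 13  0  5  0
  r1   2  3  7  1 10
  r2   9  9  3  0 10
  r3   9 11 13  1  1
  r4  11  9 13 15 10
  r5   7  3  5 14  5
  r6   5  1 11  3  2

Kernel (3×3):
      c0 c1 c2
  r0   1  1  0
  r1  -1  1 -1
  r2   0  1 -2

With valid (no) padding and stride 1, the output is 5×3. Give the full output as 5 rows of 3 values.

22 19 -31
-13 15 -6
-10 -4 -15
-2 -10 10
-10 15 31

Output[0,0]: The receptive field on the input at this output position is [12 13 0 / 2 3 7 / 9 9 3]. Elementwise product with the kernel and sum: 12·1 + 13·1 + 2·-1 + 3·1 + 7·-1 + 9·1 + 3·-2.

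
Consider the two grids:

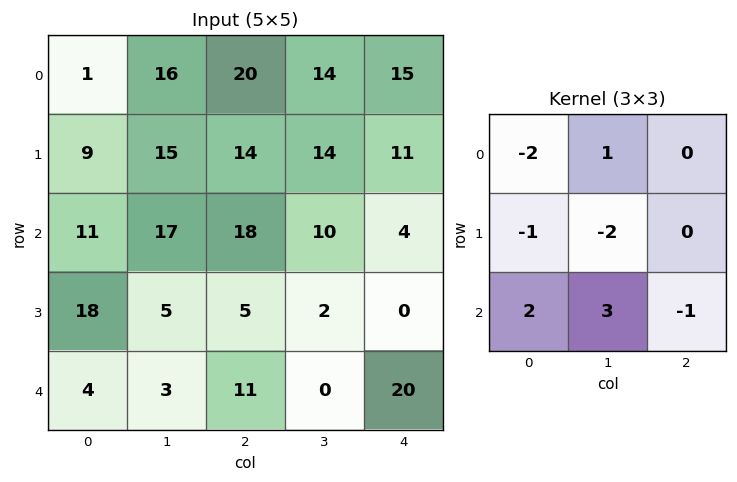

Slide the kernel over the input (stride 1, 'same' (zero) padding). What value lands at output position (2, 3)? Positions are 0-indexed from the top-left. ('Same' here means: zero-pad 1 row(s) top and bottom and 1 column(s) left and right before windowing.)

The receptive field on the zero-padded input at this output position is [14 14 11 / 18 10 4 / 5 2 0]. Elementwise product with the kernel and sum: 14·-2 + 14·1 + 18·-1 + 10·-2 + 5·2 + 2·3 + 0·-1.

-36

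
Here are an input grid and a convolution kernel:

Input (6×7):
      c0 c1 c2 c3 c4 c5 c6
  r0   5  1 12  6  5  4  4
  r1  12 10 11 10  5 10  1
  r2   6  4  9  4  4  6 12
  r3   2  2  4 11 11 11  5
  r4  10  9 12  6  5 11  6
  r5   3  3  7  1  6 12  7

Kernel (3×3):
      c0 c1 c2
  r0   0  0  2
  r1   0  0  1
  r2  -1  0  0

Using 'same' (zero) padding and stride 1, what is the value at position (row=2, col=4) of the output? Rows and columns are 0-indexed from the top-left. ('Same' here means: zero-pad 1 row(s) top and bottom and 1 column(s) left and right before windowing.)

15

The receptive field on the zero-padded input at this output position is [10 5 10 / 4 4 6 / 11 11 11]. Elementwise product with the kernel and sum: 10·2 + 6·1 + 11·-1.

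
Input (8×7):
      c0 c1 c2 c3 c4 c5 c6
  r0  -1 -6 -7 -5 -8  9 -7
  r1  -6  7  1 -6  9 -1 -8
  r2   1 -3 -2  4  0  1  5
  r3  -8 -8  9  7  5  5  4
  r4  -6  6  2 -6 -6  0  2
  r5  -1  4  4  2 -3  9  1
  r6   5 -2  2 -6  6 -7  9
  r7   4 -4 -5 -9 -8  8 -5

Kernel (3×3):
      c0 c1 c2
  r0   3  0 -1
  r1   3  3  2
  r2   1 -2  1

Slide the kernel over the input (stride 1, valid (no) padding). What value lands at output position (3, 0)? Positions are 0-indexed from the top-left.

-34

The receptive field on the input at this output position is [-8 -8 9 / -6 6 2 / -1 4 4]. Elementwise product with the kernel and sum: -8·3 + 9·-1 + -6·3 + 6·3 + 2·2 + -1·1 + 4·-2 + 4·1.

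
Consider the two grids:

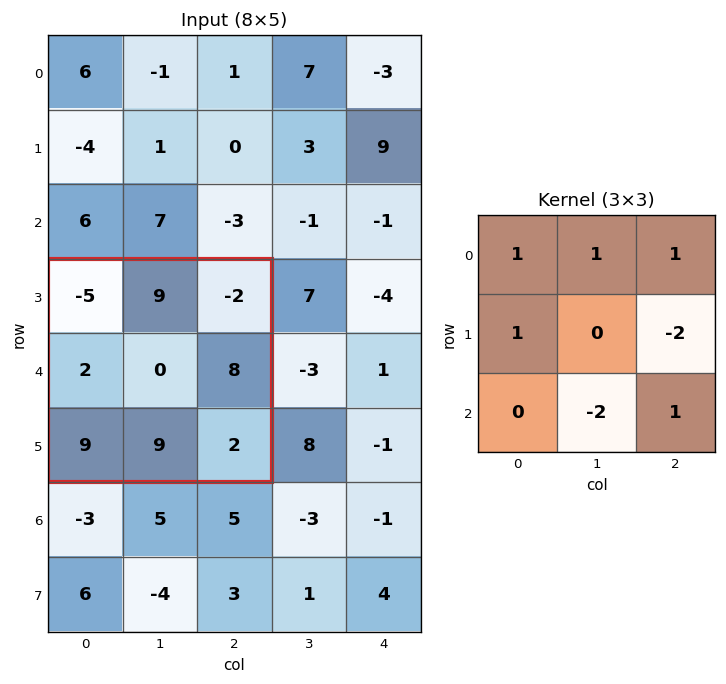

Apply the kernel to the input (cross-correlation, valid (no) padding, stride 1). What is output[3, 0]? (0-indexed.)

-28

The receptive field on the input at this output position is [-5 9 -2 / 2 0 8 / 9 9 2]. Elementwise product with the kernel and sum: -5·1 + 9·1 + -2·1 + 2·1 + 8·-2 + 9·-2 + 2·1.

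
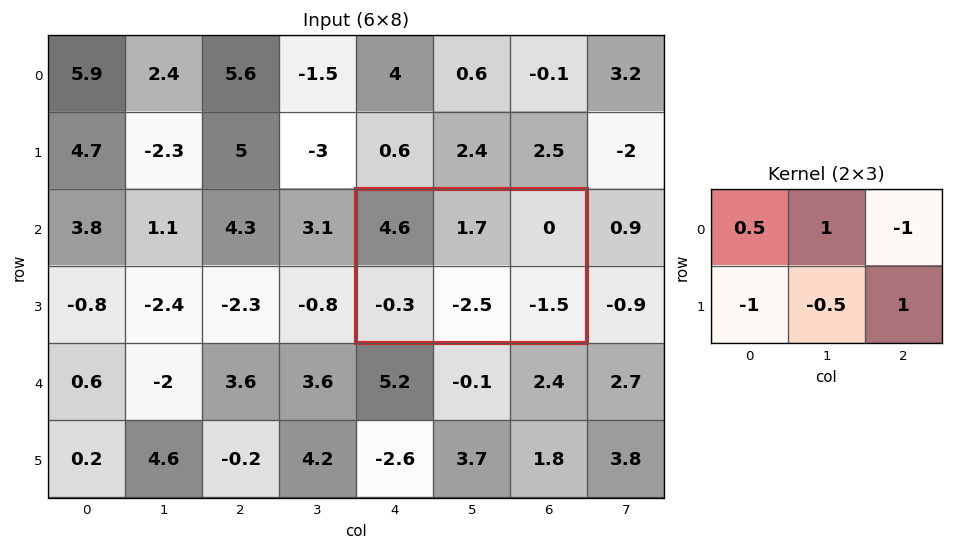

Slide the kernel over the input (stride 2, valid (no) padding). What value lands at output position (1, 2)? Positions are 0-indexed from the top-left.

4.05

The receptive field on the input at this output position is [4.6 1.7 0 / -0.3 -2.5 -1.5]. Elementwise product with the kernel and sum: 4.6·0.5 + 1.7·1 + 0·-1 + -0.3·-1 + -2.5·-0.5 + -1.5·1.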